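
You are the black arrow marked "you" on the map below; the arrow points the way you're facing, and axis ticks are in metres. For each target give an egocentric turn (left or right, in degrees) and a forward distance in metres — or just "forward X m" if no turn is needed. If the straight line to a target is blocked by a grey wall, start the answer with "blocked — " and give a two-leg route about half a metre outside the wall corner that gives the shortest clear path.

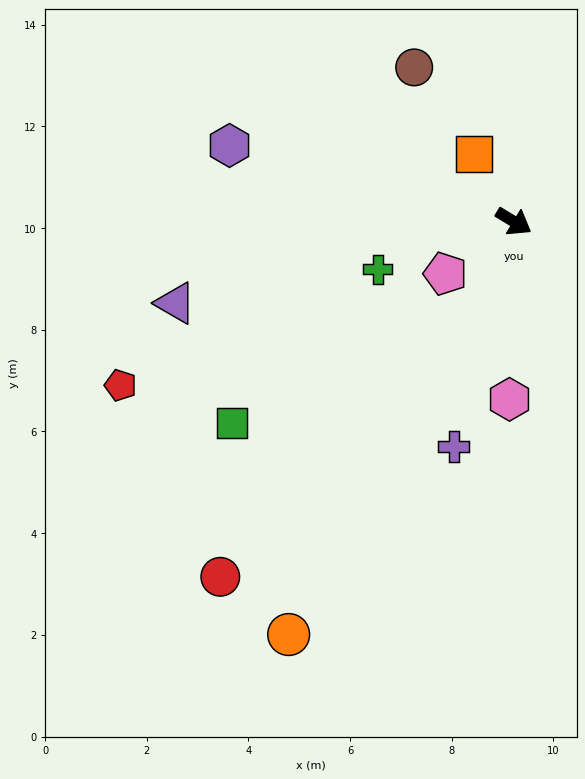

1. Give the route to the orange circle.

turn right 87°, forward 9.3 m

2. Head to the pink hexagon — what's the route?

turn right 60°, forward 3.5 m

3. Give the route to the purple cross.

turn right 74°, forward 4.6 m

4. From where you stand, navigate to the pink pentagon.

turn right 111°, forward 1.7 m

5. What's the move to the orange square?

turn left 152°, forward 1.5 m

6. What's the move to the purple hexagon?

turn right 164°, forward 5.8 m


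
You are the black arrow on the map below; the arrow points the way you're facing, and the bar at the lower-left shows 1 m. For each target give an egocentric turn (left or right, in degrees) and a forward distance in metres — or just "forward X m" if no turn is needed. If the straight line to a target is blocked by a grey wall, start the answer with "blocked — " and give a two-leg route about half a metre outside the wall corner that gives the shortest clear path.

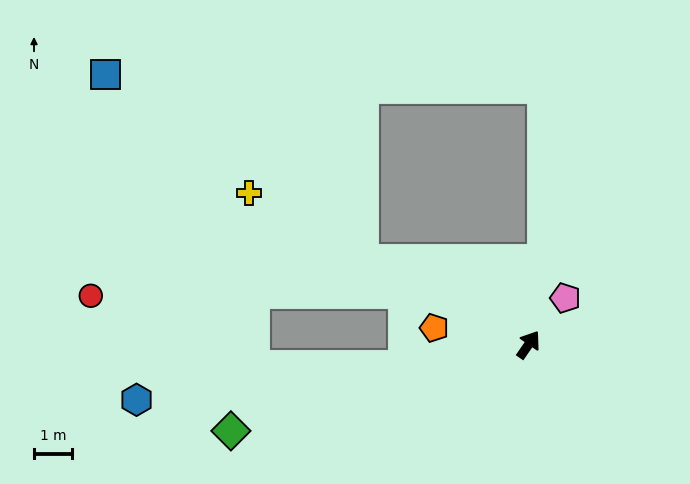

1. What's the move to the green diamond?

turn left 141°, forward 8.1 m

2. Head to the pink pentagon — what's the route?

turn right 4°, forward 1.5 m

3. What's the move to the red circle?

blocked — turn left 102°, forward 3.5 m, then turn left 23°, forward 8.2 m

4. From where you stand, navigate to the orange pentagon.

turn left 114°, forward 2.5 m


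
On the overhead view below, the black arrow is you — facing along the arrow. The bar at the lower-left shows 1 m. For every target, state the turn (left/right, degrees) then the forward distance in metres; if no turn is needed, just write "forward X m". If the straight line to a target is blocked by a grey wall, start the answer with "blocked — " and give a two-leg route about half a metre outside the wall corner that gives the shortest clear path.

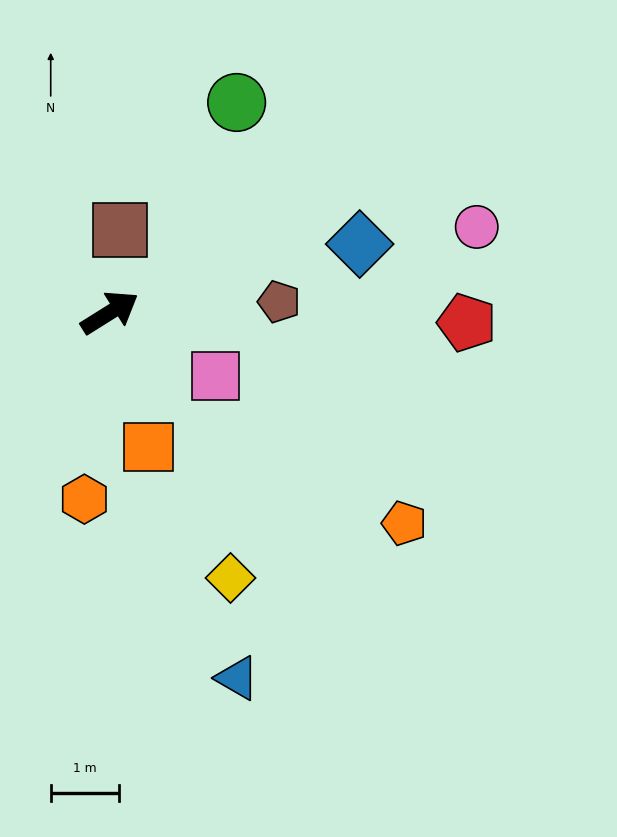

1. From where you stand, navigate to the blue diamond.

turn right 17°, forward 3.8 m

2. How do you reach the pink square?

turn right 63°, forward 1.8 m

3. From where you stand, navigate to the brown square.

turn left 51°, forward 1.2 m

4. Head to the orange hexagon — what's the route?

turn right 130°, forward 2.8 m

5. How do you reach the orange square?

turn right 106°, forward 2.1 m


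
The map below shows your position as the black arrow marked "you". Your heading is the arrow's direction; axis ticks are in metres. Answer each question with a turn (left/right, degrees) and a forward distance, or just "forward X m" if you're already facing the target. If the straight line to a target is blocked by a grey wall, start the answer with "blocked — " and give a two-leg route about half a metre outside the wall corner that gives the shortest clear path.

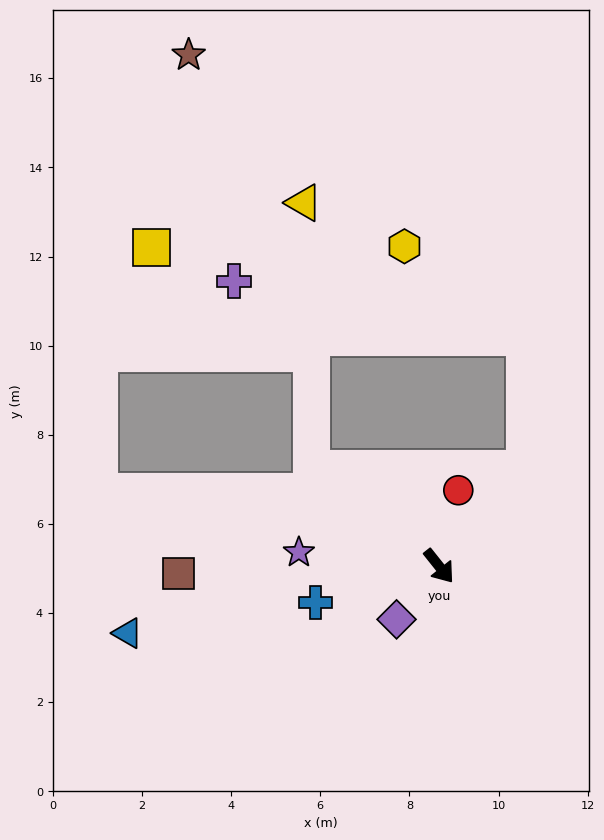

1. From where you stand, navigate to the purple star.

turn right 134°, forward 3.2 m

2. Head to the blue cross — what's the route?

turn right 112°, forward 2.9 m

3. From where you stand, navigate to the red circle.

turn left 127°, forward 1.8 m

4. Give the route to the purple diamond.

turn right 77°, forward 1.5 m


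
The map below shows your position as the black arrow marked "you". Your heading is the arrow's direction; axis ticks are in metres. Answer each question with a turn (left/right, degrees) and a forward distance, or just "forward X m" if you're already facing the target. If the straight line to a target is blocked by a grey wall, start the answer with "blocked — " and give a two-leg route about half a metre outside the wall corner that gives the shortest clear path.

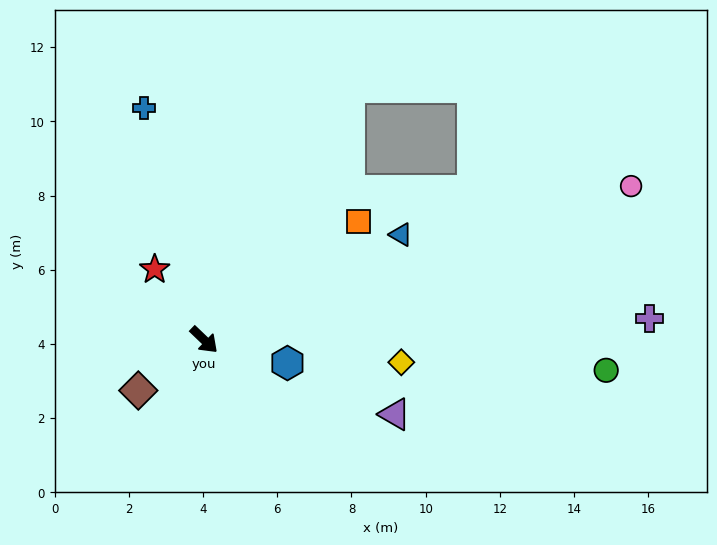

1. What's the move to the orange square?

turn left 81°, forward 5.2 m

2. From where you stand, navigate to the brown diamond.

turn right 99°, forward 2.2 m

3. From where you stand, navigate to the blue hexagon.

turn left 28°, forward 2.3 m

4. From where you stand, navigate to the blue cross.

turn left 148°, forward 6.5 m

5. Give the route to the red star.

turn left 169°, forward 2.3 m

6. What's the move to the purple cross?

turn left 47°, forward 12.0 m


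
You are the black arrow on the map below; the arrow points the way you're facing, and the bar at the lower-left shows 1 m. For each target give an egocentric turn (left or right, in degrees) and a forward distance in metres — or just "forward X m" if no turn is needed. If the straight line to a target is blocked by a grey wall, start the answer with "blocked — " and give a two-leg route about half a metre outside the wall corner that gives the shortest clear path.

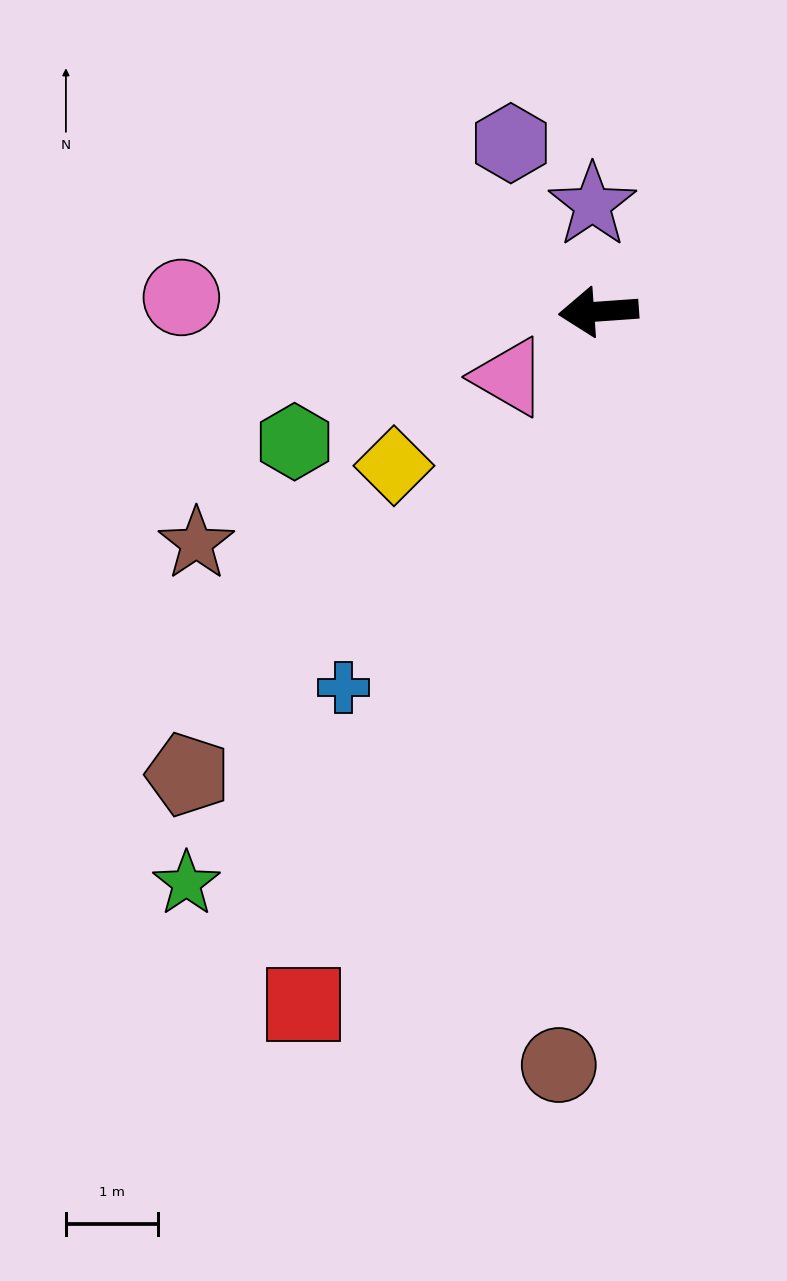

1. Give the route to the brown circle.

turn left 83°, forward 8.2 m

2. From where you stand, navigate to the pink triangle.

turn left 32°, forward 1.2 m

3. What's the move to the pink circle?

turn right 6°, forward 4.5 m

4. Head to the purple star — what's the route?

turn right 91°, forward 1.2 m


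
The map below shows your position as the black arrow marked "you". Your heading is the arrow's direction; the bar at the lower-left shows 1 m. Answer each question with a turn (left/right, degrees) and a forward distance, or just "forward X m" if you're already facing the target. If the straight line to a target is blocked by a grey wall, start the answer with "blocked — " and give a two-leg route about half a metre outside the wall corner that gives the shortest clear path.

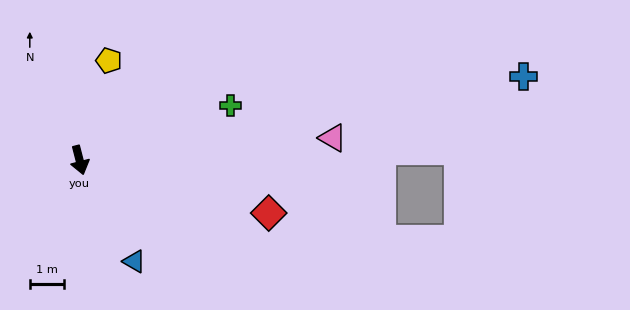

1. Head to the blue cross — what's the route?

turn left 86°, forward 13.1 m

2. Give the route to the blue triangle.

turn left 14°, forward 3.3 m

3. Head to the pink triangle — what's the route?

turn left 81°, forward 7.3 m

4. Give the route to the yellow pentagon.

turn left 149°, forward 3.0 m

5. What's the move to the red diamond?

turn left 60°, forward 5.7 m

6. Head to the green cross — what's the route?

turn left 96°, forward 4.6 m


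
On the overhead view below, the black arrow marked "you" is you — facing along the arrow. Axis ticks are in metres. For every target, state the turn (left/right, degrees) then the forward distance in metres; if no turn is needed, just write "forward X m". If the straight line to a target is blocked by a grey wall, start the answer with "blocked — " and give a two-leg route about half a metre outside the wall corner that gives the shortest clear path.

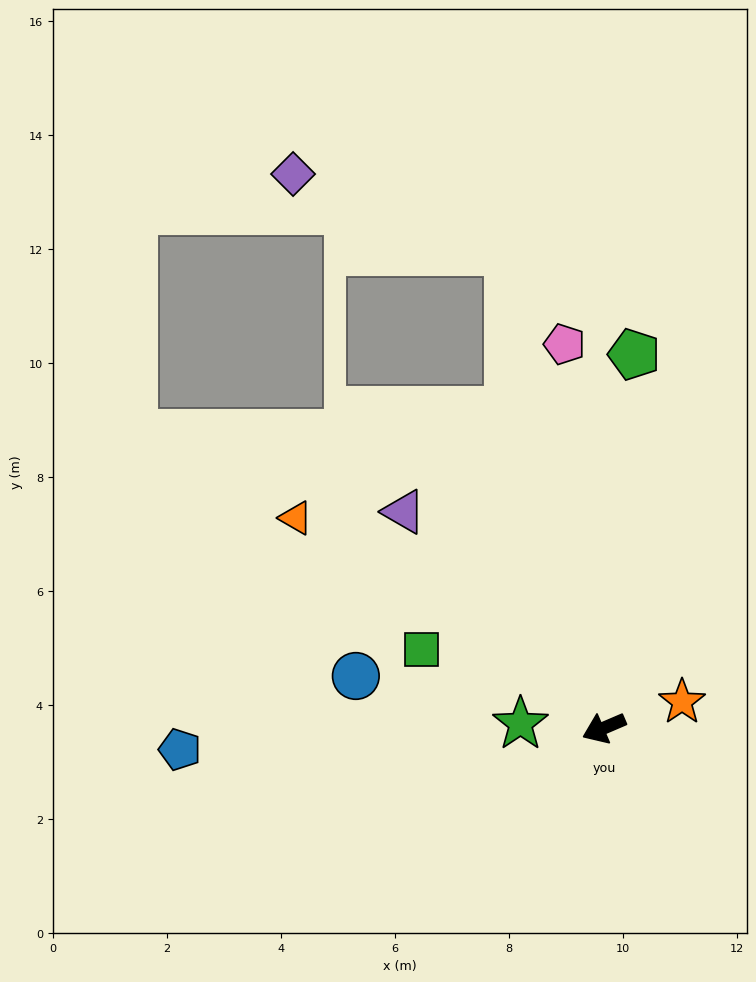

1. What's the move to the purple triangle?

turn right 70°, forward 5.2 m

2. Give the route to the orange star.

turn left 175°, forward 1.4 m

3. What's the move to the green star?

turn right 26°, forward 1.5 m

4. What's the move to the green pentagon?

turn right 118°, forward 6.6 m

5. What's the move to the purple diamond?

blocked — turn right 102°, forward 8.5 m, then turn left 59°, forward 4.0 m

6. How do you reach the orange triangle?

turn right 57°, forward 6.5 m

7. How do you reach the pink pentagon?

turn right 107°, forward 6.8 m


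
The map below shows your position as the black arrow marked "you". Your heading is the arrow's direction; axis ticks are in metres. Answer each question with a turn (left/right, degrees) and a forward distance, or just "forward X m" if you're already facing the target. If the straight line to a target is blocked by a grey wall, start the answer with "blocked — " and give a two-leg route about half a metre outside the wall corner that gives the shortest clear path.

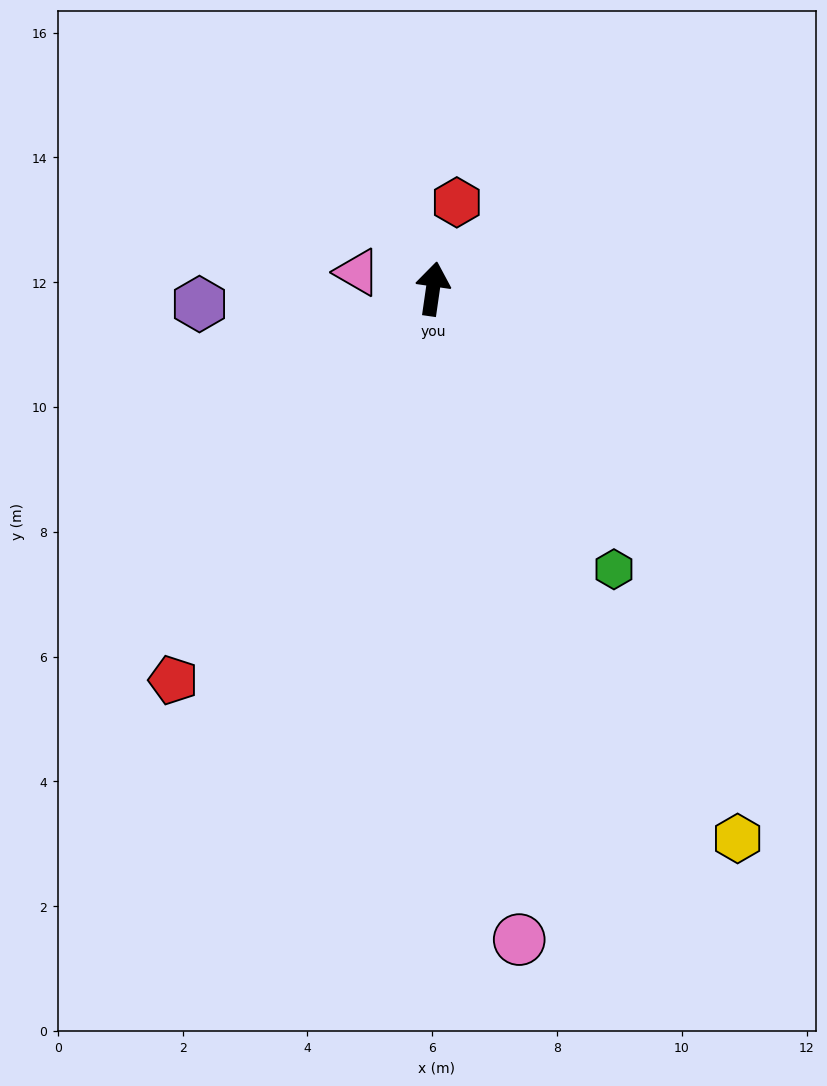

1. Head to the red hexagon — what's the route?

turn right 7°, forward 1.4 m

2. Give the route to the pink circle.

turn right 164°, forward 10.5 m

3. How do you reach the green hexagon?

turn right 139°, forward 5.4 m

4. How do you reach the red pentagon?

turn left 155°, forward 7.5 m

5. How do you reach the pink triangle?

turn left 86°, forward 1.2 m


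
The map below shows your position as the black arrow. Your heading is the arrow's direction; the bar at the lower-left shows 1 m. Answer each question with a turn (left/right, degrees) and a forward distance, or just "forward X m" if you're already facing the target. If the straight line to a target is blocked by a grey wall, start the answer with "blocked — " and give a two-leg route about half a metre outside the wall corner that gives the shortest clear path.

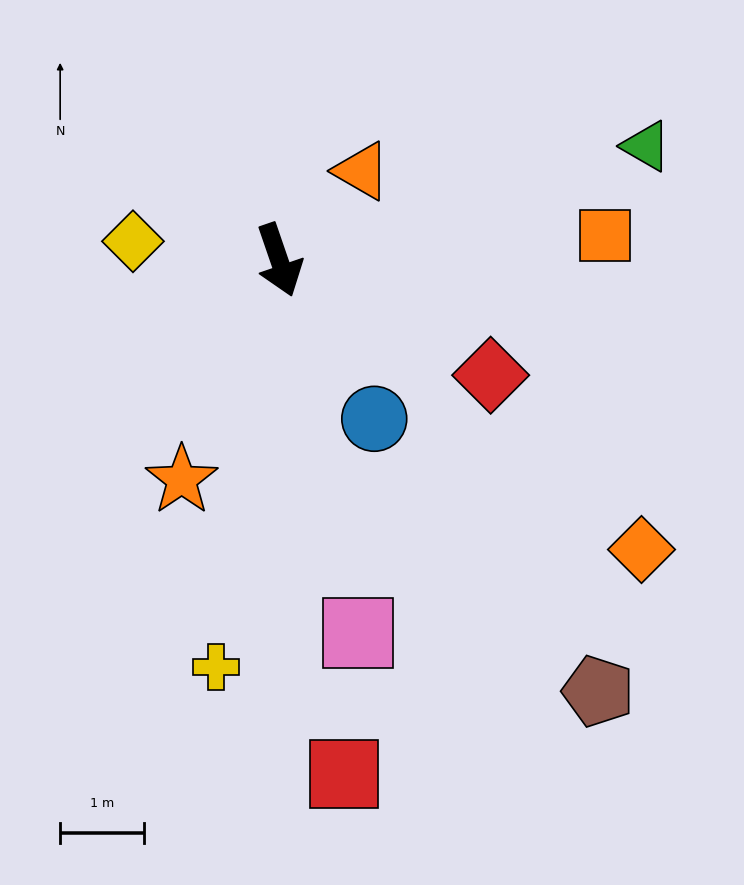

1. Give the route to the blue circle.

turn left 12°, forward 2.2 m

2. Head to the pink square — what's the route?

turn right 7°, forward 4.6 m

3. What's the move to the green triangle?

turn left 88°, forward 4.6 m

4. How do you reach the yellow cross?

turn right 28°, forward 4.9 m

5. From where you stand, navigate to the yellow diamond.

turn right 116°, forward 1.8 m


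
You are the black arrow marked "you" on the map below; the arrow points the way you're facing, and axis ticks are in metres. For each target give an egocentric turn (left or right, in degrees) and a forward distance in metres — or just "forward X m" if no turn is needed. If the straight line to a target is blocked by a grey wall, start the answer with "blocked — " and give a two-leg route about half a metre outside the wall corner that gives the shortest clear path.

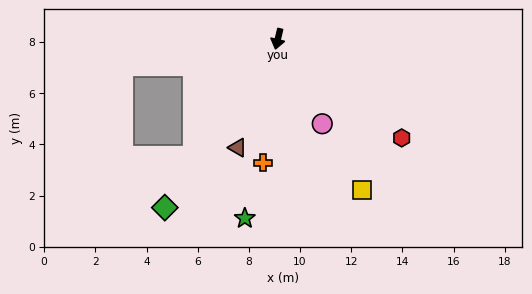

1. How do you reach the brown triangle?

turn right 7°, forward 4.5 m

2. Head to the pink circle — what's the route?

turn left 41°, forward 3.7 m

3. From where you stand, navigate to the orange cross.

turn left 7°, forward 4.9 m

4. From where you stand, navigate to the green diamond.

turn right 20°, forward 7.9 m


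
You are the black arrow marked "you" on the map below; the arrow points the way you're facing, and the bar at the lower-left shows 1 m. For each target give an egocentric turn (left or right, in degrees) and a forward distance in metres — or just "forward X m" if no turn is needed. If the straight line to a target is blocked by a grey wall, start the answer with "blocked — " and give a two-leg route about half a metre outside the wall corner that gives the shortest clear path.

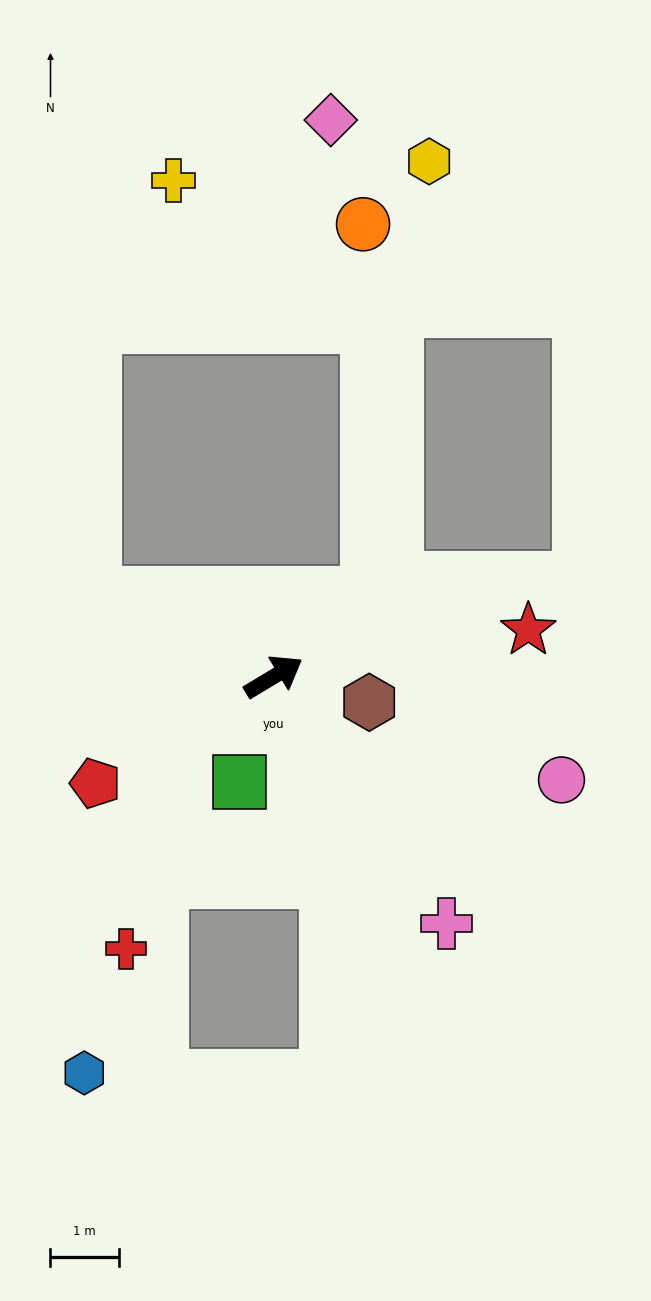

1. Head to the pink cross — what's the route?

turn right 86°, forward 4.4 m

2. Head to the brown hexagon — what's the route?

turn right 46°, forward 1.4 m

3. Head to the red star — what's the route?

turn right 21°, forward 3.8 m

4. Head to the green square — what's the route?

turn right 139°, forward 1.6 m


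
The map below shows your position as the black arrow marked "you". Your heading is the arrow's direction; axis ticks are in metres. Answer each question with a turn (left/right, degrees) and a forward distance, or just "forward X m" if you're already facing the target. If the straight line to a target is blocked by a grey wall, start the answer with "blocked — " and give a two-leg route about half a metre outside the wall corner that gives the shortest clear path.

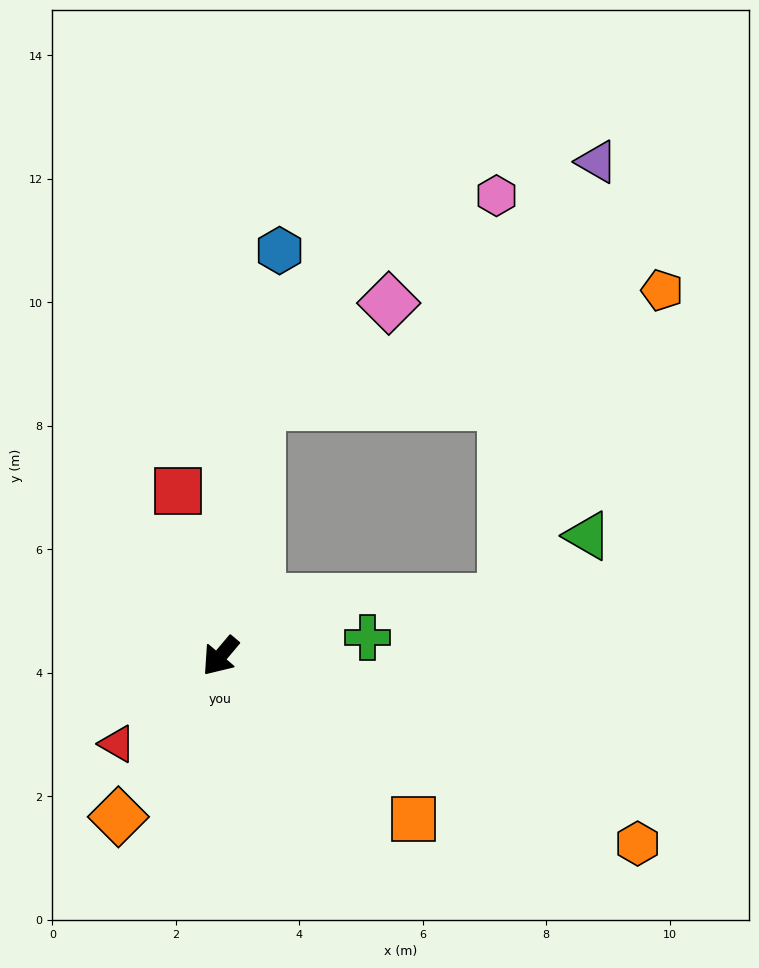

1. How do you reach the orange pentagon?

blocked — turn right 149°, forward 4.1 m, then turn right 65°, forward 6.8 m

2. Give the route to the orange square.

turn left 90°, forward 4.1 m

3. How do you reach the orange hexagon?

turn left 106°, forward 7.4 m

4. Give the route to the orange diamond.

turn left 8°, forward 3.1 m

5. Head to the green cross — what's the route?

turn left 137°, forward 2.4 m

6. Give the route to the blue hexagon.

turn right 148°, forward 6.6 m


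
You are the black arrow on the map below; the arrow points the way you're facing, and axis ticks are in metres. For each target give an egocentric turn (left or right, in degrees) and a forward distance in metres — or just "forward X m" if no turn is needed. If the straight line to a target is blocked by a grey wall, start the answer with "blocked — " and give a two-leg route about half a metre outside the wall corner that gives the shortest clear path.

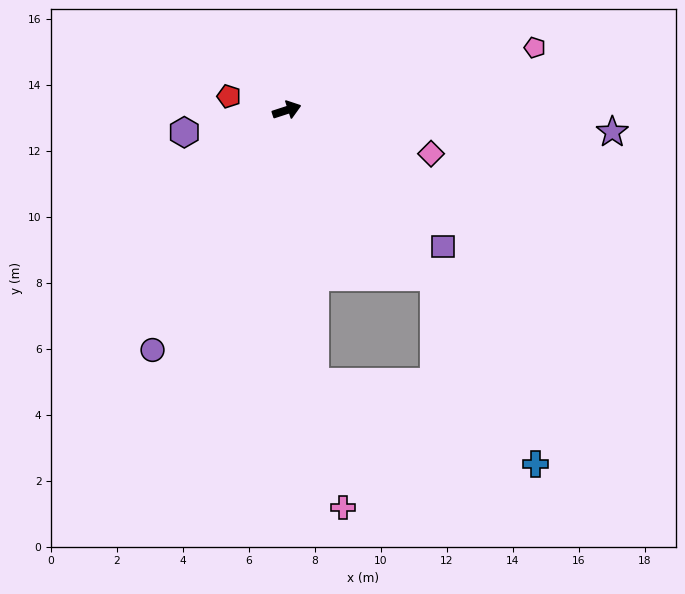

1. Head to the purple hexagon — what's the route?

turn left 174°, forward 3.2 m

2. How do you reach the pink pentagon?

turn right 4°, forward 7.7 m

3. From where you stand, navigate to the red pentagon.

turn left 149°, forward 1.8 m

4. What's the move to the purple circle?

turn right 137°, forward 8.3 m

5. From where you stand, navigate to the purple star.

turn right 22°, forward 9.9 m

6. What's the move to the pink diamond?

turn right 35°, forward 4.6 m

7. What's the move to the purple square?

turn right 59°, forward 6.3 m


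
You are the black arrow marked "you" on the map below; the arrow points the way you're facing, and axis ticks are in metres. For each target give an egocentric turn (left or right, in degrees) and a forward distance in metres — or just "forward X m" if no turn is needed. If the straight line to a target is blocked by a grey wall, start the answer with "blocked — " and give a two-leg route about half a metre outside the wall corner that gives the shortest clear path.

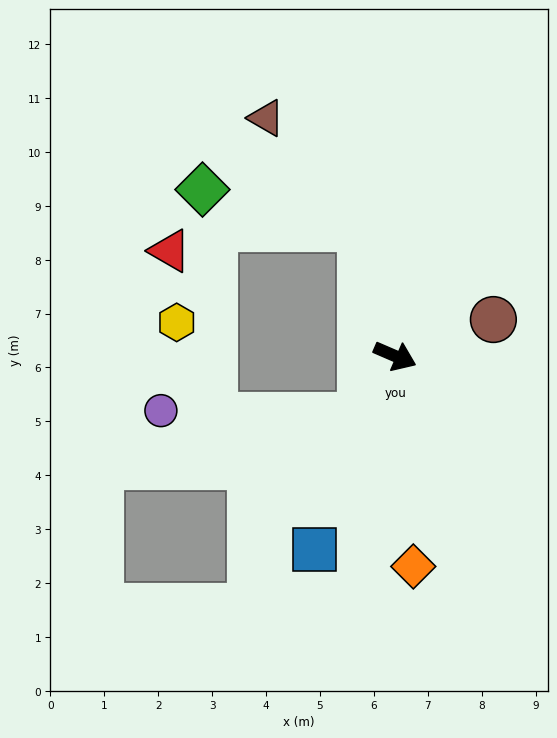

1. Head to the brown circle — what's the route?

turn left 44°, forward 1.9 m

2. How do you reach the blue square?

turn right 89°, forward 3.9 m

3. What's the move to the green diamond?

blocked — turn left 129°, forward 2.4 m, then turn left 60°, forward 3.0 m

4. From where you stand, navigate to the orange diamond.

turn right 62°, forward 3.9 m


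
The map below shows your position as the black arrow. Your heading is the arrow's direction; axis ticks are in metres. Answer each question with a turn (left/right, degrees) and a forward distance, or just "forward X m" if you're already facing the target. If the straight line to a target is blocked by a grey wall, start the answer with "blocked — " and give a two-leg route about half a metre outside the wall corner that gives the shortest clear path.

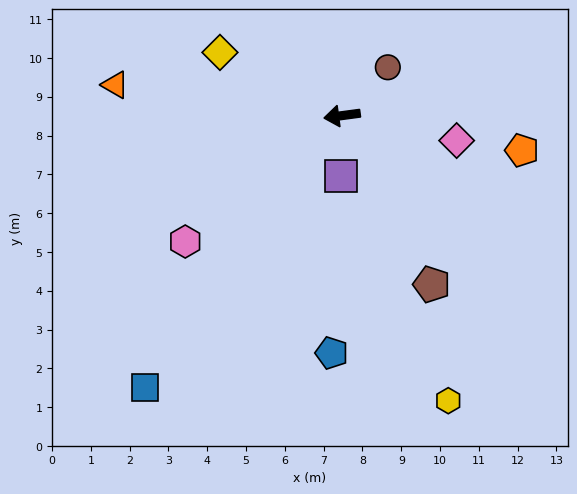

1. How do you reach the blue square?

turn left 46°, forward 8.7 m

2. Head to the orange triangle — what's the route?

turn right 15°, forward 5.9 m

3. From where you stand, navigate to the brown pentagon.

turn left 110°, forward 4.9 m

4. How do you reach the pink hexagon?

turn left 31°, forward 5.2 m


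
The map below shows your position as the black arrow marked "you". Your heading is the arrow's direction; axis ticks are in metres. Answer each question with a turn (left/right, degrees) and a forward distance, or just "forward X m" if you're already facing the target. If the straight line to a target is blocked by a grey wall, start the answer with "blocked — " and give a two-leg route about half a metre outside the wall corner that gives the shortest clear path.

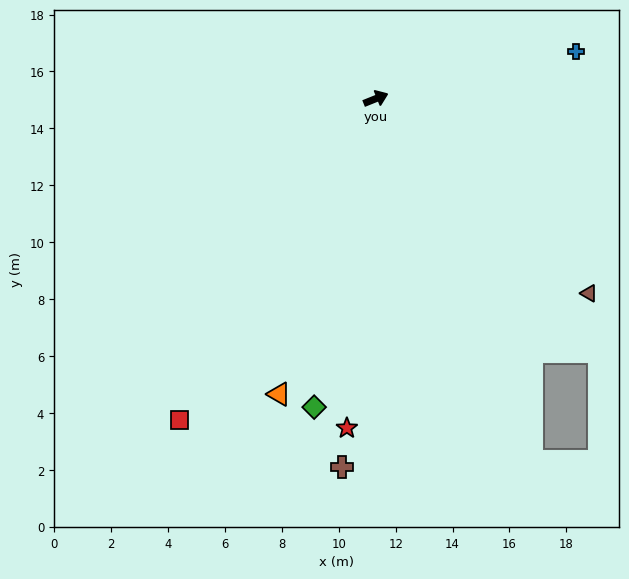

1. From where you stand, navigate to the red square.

turn right 143°, forward 13.2 m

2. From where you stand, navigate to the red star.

turn right 117°, forward 11.6 m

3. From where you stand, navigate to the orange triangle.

turn right 130°, forward 10.9 m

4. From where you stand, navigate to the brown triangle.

turn right 64°, forward 10.1 m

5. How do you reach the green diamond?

turn right 123°, forward 11.1 m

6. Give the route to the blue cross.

turn right 9°, forward 7.2 m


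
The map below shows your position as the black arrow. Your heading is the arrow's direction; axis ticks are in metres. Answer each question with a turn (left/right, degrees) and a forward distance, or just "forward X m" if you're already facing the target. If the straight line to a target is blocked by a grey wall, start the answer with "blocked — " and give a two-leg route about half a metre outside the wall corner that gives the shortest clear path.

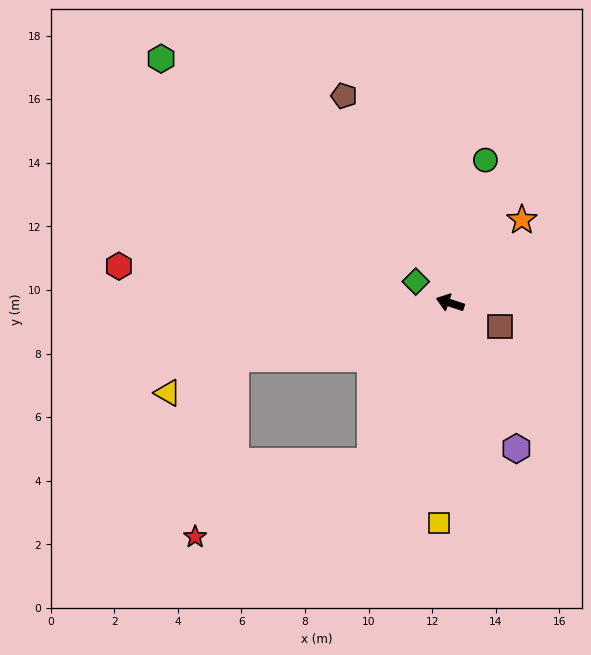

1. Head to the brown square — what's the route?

turn left 173°, forward 1.7 m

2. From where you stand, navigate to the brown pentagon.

turn right 45°, forward 7.3 m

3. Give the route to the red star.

blocked — turn left 82°, forward 5.6 m, then turn right 41°, forward 6.0 m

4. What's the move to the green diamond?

turn right 14°, forward 1.3 m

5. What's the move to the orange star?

turn right 113°, forward 3.5 m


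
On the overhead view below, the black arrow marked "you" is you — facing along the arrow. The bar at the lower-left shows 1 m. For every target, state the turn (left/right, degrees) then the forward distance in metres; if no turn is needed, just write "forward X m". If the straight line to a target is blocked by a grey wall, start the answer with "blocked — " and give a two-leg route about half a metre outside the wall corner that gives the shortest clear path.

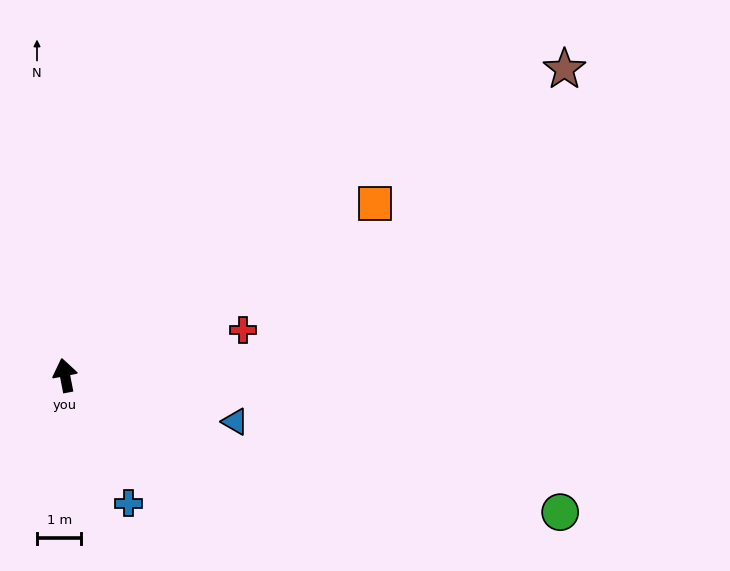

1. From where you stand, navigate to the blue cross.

turn right 164°, forward 3.2 m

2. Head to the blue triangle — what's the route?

turn right 116°, forward 4.0 m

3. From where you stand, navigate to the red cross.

turn right 87°, forward 4.1 m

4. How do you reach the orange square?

turn right 72°, forward 8.0 m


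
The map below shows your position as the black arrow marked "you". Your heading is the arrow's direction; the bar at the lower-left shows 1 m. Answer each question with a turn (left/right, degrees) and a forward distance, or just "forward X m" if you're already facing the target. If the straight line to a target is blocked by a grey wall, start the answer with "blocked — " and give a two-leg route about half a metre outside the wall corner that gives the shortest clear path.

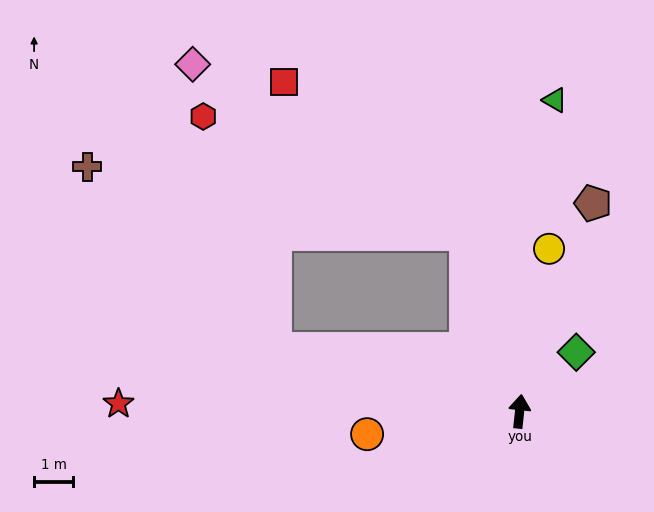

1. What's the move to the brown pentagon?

turn right 13°, forward 5.7 m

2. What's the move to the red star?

turn left 95°, forward 10.3 m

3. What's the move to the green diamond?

turn right 38°, forward 2.1 m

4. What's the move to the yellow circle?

turn right 4°, forward 4.3 m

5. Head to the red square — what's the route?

blocked — turn left 23°, forward 4.8 m, then turn left 33°, forward 6.1 m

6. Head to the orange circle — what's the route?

turn left 105°, forward 4.0 m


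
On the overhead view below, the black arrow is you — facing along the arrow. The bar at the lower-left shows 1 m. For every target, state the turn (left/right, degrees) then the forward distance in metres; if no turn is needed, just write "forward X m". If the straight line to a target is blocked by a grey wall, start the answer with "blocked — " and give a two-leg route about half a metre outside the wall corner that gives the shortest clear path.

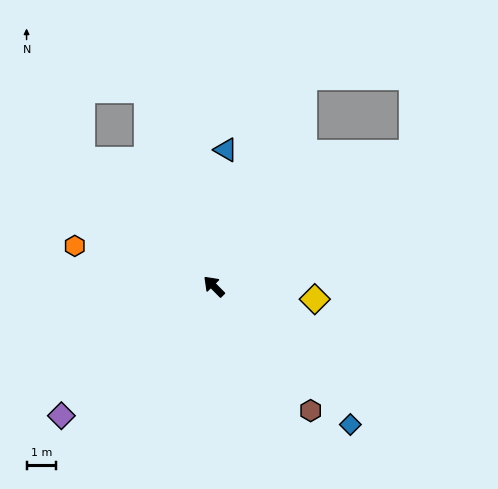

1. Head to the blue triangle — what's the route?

turn right 50°, forward 4.6 m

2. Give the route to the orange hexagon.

turn left 29°, forward 4.9 m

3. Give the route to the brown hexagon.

turn left 173°, forward 5.3 m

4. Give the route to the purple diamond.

turn left 86°, forward 6.8 m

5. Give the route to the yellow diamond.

turn right 142°, forward 3.5 m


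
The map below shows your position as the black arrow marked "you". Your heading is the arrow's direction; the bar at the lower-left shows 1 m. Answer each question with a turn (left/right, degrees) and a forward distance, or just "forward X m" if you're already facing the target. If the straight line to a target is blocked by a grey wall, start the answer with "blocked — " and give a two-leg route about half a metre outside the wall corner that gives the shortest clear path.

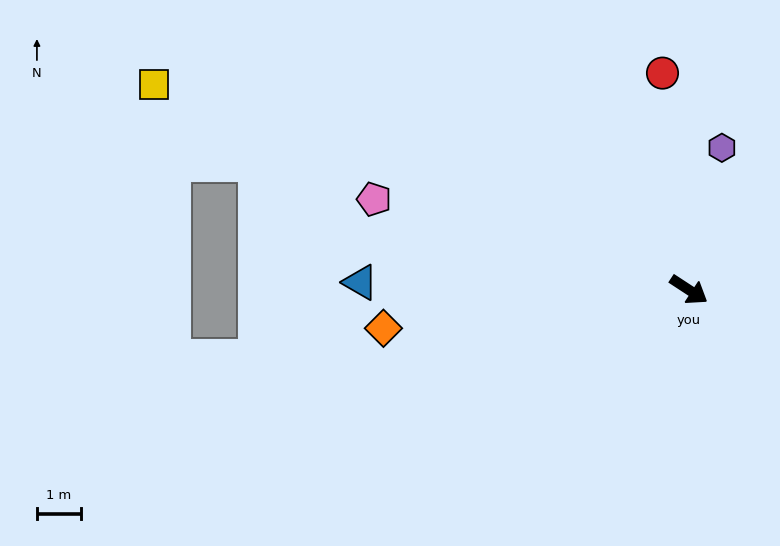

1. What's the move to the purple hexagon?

turn left 110°, forward 3.3 m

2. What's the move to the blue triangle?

turn right 148°, forward 7.4 m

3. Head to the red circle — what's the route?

turn left 130°, forward 4.9 m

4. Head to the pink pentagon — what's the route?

turn right 163°, forward 7.4 m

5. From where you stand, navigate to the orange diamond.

turn right 140°, forward 7.0 m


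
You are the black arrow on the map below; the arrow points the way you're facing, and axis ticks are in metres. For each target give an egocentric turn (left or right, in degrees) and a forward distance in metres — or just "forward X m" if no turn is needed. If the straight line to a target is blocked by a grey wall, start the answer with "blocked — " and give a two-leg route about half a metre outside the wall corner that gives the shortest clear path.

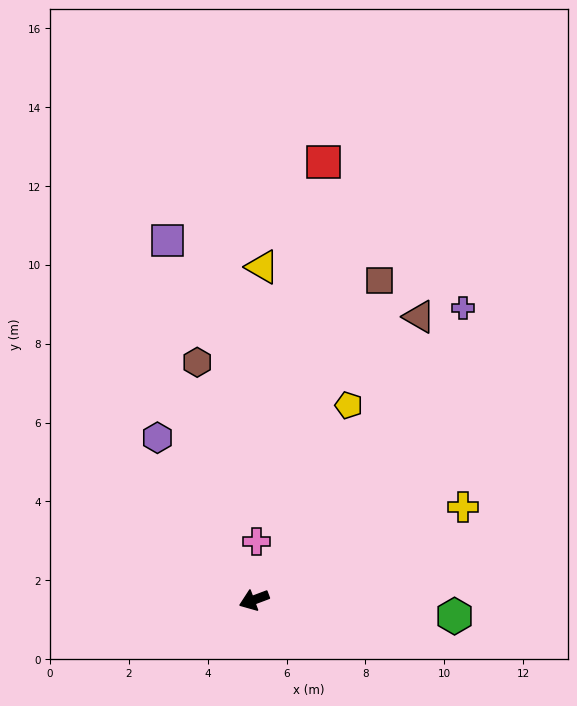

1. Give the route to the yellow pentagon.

turn right 137°, forward 5.5 m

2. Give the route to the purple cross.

turn right 146°, forward 9.1 m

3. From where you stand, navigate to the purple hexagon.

turn right 80°, forward 4.8 m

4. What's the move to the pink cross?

turn right 113°, forward 1.5 m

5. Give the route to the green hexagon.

turn left 155°, forward 5.1 m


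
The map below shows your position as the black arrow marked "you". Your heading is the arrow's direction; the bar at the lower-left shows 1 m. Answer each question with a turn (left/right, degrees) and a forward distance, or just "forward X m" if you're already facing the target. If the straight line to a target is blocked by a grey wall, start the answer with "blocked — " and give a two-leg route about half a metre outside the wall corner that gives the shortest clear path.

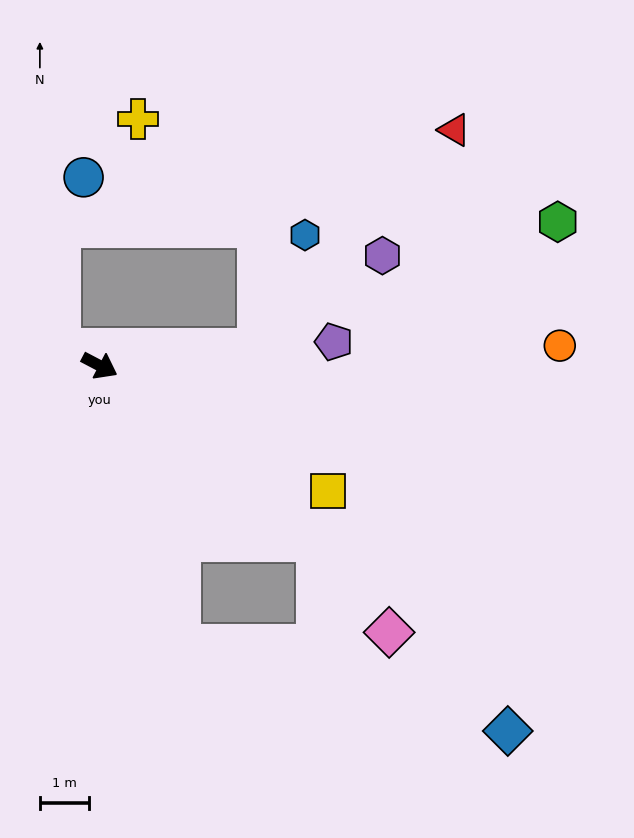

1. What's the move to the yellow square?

forward 5.3 m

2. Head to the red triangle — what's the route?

blocked — turn left 33°, forward 3.2 m, then turn left 43°, forward 6.0 m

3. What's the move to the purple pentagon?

turn left 33°, forward 4.8 m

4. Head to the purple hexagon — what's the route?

blocked — turn left 33°, forward 3.2 m, then turn left 32°, forward 3.2 m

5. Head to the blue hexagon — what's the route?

blocked — turn left 33°, forward 3.2 m, then turn left 62°, forward 2.5 m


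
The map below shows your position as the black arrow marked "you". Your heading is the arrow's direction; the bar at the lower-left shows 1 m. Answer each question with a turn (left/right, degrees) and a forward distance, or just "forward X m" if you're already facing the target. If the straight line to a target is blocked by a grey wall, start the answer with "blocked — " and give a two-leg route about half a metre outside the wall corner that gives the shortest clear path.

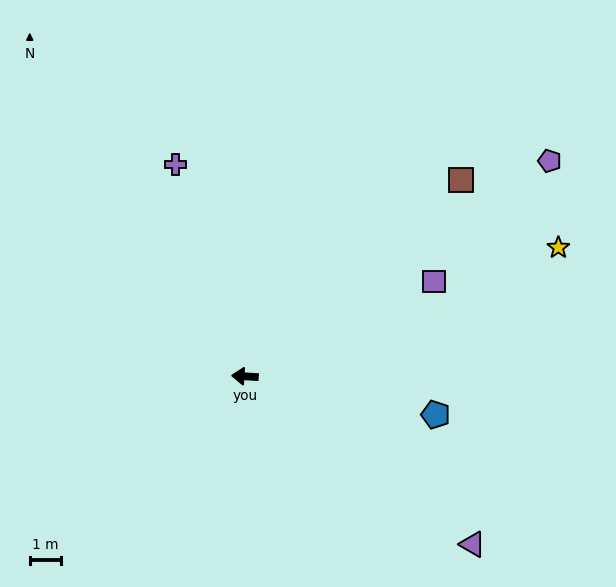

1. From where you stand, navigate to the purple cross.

turn right 68°, forward 7.1 m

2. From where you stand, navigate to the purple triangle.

turn left 147°, forward 9.1 m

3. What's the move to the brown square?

turn right 134°, forward 9.4 m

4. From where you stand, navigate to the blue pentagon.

turn left 172°, forward 6.2 m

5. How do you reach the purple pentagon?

turn right 141°, forward 12.0 m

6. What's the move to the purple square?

turn right 150°, forward 6.8 m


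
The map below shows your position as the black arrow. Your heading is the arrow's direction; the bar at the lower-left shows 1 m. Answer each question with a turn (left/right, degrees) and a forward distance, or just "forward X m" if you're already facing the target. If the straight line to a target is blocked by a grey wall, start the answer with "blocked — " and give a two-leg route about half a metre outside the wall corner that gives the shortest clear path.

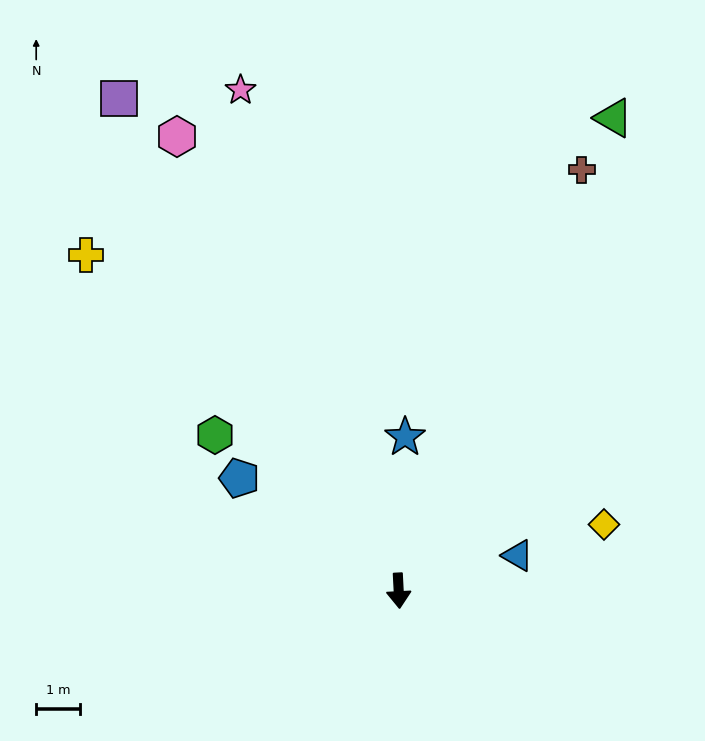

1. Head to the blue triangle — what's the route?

turn left 104°, forward 2.9 m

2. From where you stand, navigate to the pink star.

turn right 165°, forward 12.1 m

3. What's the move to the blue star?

turn left 175°, forward 3.5 m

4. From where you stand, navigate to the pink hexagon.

turn right 157°, forward 11.7 m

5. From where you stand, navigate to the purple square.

turn right 153°, forward 13.0 m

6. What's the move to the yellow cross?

turn right 140°, forward 10.6 m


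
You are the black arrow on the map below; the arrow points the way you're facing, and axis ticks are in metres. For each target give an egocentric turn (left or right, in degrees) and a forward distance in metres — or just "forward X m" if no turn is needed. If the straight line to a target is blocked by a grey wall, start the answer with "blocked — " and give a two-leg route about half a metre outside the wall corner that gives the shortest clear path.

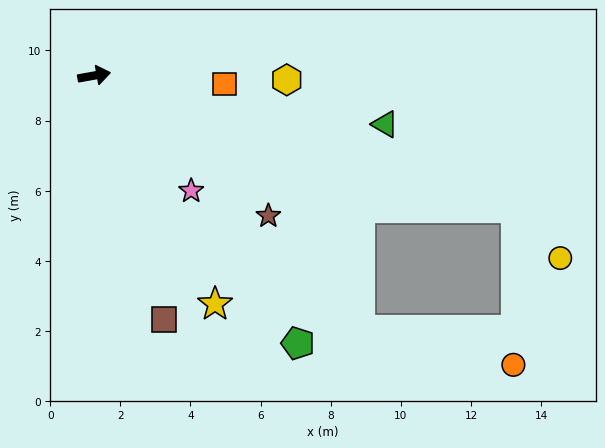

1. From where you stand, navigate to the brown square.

turn right 84°, forward 7.2 m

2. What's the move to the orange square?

turn right 14°, forward 3.7 m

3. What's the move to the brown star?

turn right 49°, forward 6.4 m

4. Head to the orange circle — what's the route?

blocked — turn right 28°, forward 12.6 m, then turn right 73°, forward 4.5 m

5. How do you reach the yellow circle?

blocked — turn right 28°, forward 12.6 m, then turn right 30°, forward 1.9 m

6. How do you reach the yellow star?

turn right 72°, forward 7.4 m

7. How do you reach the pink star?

turn right 60°, forward 4.3 m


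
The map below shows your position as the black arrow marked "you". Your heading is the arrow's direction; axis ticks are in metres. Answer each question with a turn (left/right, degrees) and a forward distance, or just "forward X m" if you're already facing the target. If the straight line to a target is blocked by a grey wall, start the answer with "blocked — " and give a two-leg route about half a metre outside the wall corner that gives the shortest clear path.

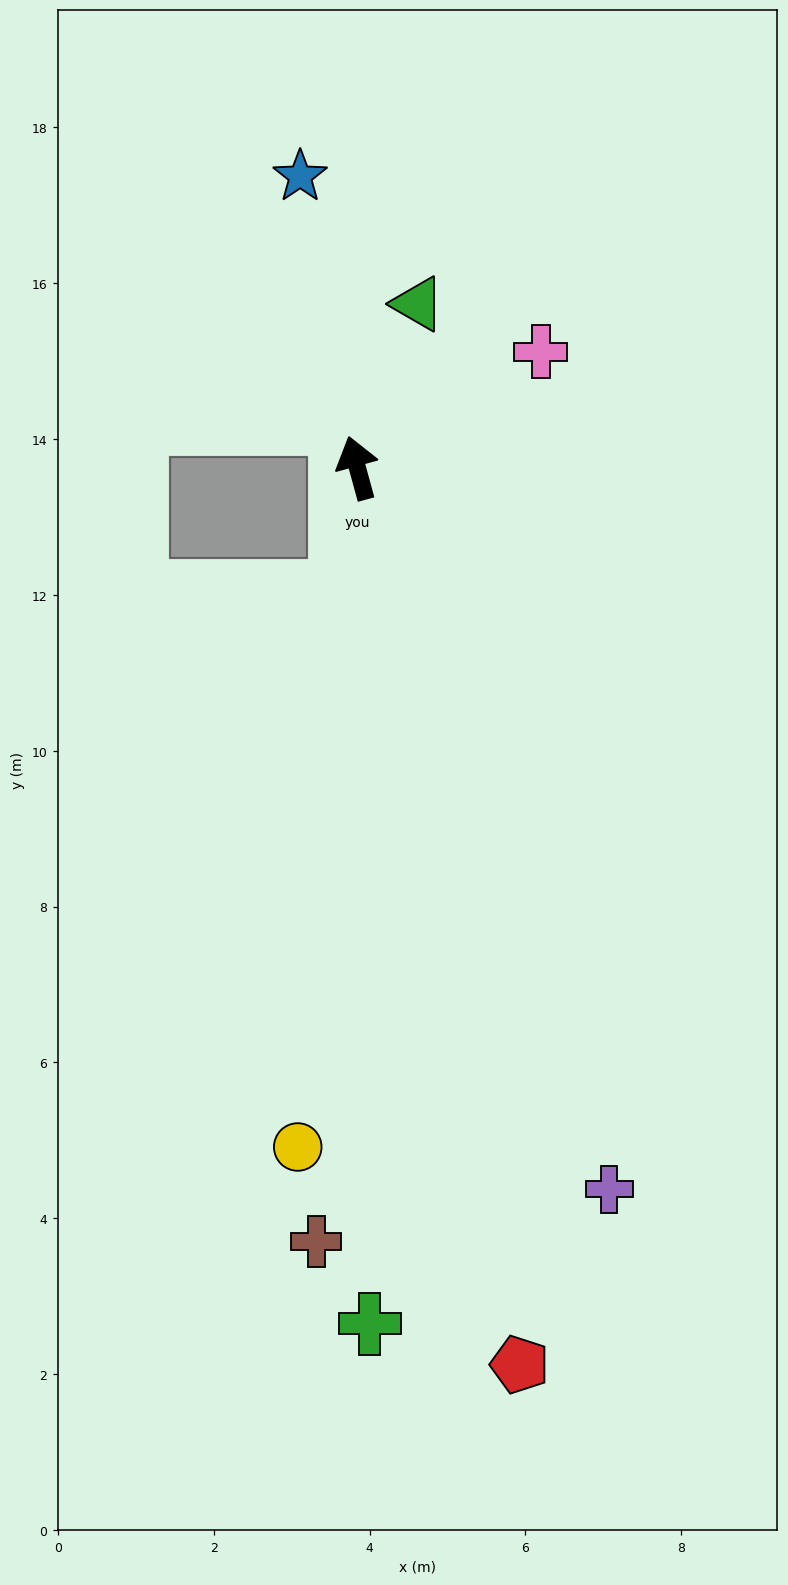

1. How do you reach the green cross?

turn left 165°, forward 11.0 m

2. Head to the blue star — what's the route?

turn right 4°, forward 3.8 m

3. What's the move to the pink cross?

turn right 73°, forward 2.8 m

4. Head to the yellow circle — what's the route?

turn left 160°, forward 8.7 m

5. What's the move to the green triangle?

turn right 36°, forward 2.2 m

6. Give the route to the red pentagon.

turn left 175°, forward 11.7 m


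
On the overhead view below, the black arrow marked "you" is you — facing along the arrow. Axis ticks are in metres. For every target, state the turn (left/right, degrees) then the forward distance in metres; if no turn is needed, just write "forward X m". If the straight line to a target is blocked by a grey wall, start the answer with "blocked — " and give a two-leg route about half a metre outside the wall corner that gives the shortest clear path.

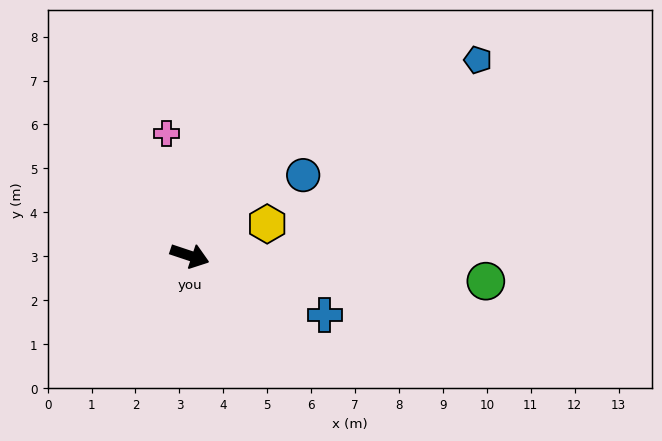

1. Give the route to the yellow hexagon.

turn left 41°, forward 1.9 m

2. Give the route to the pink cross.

turn left 119°, forward 2.8 m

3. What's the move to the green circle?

turn left 14°, forward 6.8 m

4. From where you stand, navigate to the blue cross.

turn right 5°, forward 3.4 m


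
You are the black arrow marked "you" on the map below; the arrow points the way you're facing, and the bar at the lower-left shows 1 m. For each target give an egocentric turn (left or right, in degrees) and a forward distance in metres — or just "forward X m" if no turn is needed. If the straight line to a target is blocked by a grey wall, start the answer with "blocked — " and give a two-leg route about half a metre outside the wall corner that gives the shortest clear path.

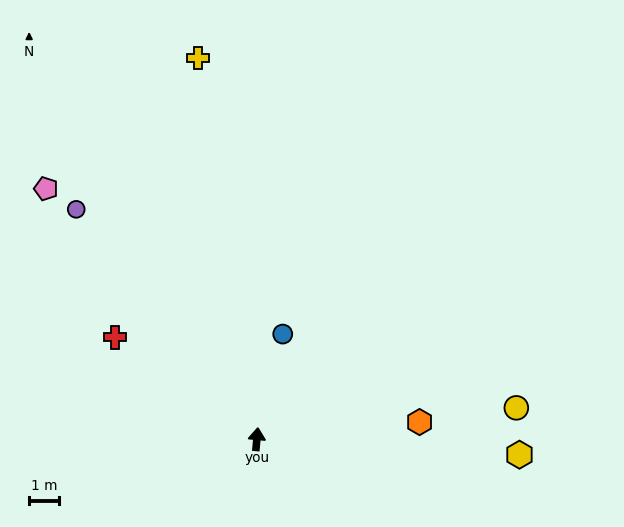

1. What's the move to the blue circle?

turn right 9°, forward 3.6 m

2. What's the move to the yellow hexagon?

turn right 88°, forward 8.7 m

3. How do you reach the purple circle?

turn left 43°, forward 9.6 m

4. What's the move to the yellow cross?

turn left 14°, forward 12.7 m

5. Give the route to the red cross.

turn left 59°, forward 5.8 m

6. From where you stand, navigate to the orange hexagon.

turn right 79°, forward 5.4 m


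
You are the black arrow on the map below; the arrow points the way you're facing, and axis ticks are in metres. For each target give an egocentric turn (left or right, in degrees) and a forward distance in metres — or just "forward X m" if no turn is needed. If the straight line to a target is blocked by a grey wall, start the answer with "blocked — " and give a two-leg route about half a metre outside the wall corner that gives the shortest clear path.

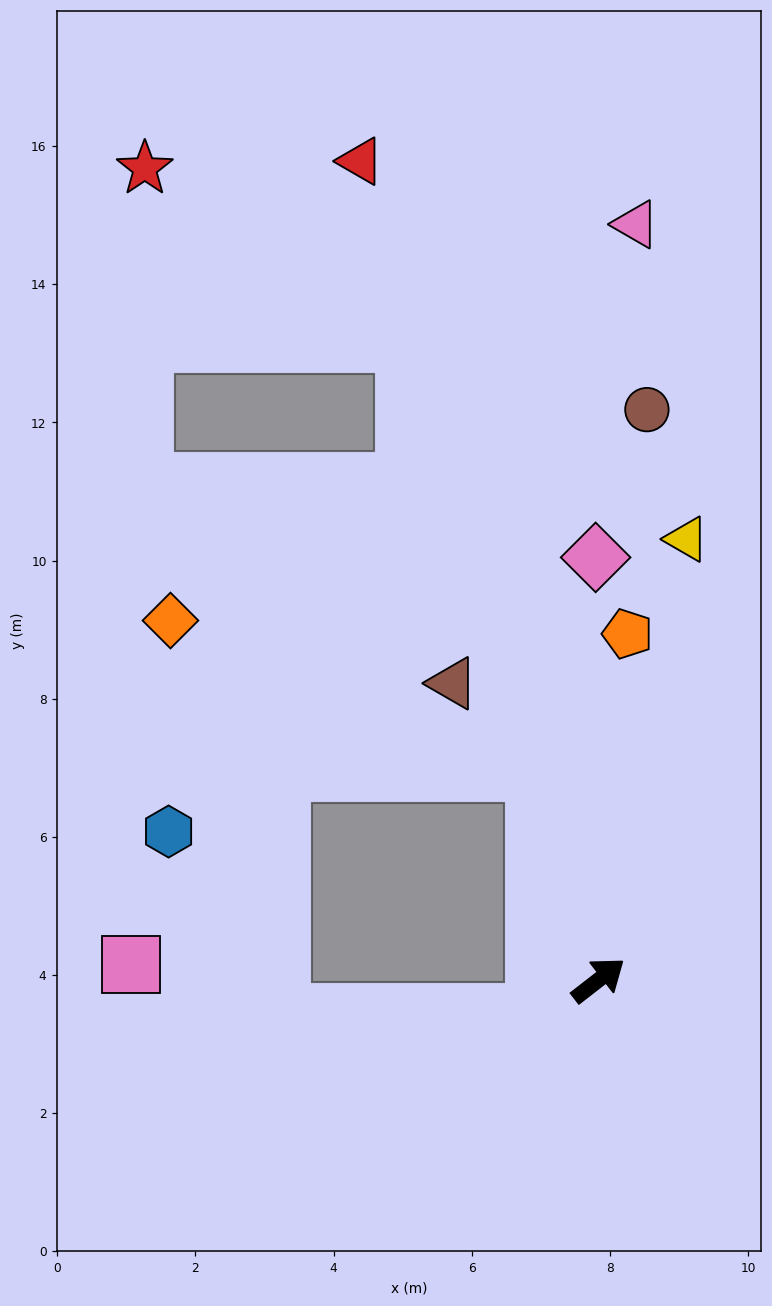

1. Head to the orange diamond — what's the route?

blocked — turn left 69°, forward 3.1 m, then turn left 51°, forward 5.7 m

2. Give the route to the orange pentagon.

turn left 47°, forward 5.0 m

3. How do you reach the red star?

blocked — turn left 69°, forward 9.6 m, then turn left 39°, forward 4.5 m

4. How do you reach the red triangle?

turn left 68°, forward 12.3 m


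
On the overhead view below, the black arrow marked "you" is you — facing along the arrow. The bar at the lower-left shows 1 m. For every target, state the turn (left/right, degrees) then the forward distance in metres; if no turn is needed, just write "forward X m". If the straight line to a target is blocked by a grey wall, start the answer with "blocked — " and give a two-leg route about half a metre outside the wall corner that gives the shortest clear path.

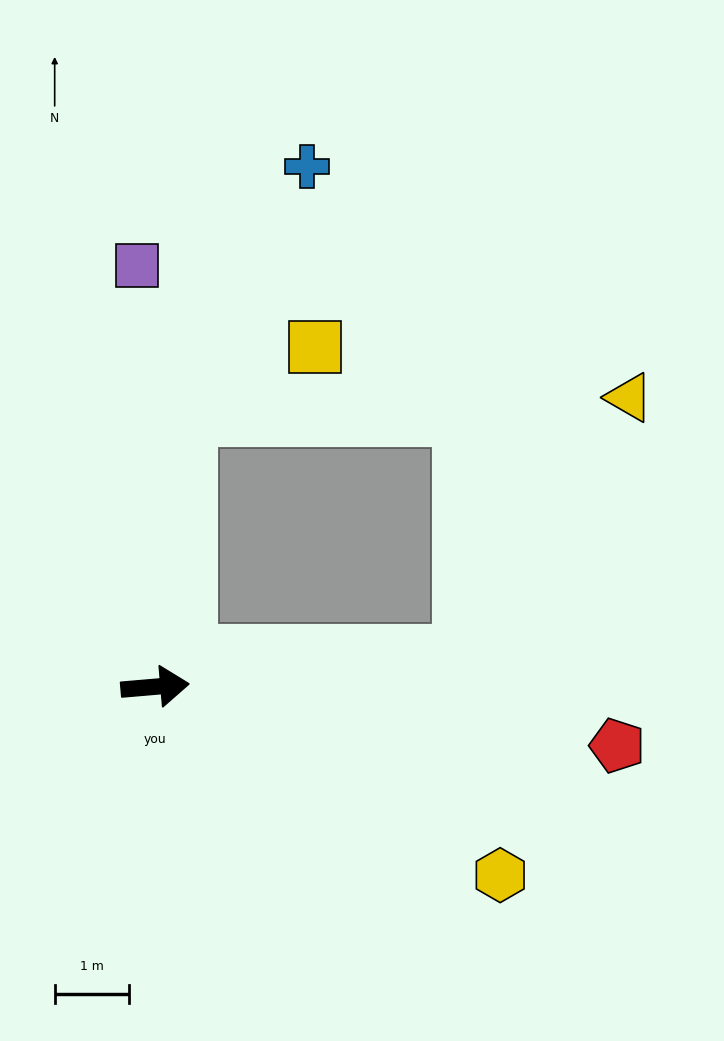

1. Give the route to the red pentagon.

turn right 12°, forward 6.2 m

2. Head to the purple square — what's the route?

turn left 88°, forward 5.6 m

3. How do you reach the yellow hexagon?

turn right 33°, forward 5.3 m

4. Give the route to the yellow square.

blocked — turn left 79°, forward 3.7 m, then turn right 57°, forward 2.0 m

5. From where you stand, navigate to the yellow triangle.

blocked — forward 4.2 m, then turn left 53°, forward 4.1 m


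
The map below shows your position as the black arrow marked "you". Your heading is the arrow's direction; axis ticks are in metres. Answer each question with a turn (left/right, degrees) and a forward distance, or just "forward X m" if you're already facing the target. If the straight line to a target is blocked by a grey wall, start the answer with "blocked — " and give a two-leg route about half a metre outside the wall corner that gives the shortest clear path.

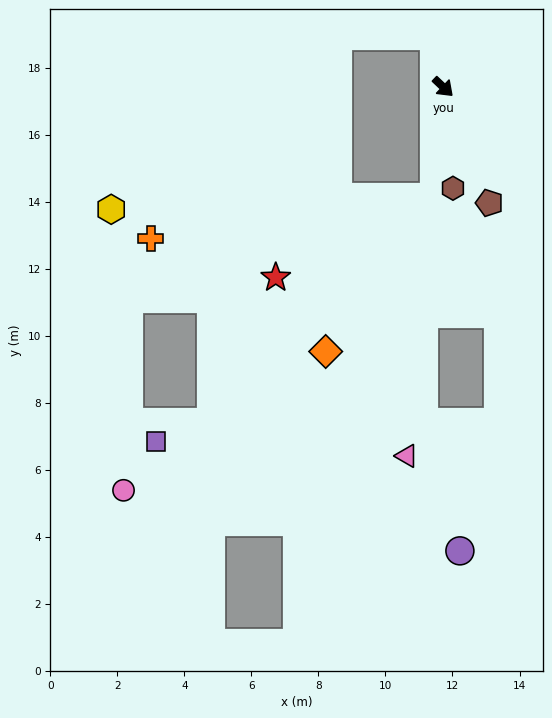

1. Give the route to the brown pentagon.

turn right 25°, forward 3.7 m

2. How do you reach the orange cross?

blocked — turn right 51°, forward 3.3 m, then turn right 77°, forward 8.5 m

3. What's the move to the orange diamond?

blocked — turn right 51°, forward 3.3 m, then turn right 31°, forward 5.6 m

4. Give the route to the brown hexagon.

turn right 41°, forward 3.0 m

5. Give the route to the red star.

blocked — turn right 51°, forward 3.3 m, then turn right 59°, forward 5.3 m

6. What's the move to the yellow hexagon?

blocked — turn right 51°, forward 3.3 m, then turn right 83°, forward 9.6 m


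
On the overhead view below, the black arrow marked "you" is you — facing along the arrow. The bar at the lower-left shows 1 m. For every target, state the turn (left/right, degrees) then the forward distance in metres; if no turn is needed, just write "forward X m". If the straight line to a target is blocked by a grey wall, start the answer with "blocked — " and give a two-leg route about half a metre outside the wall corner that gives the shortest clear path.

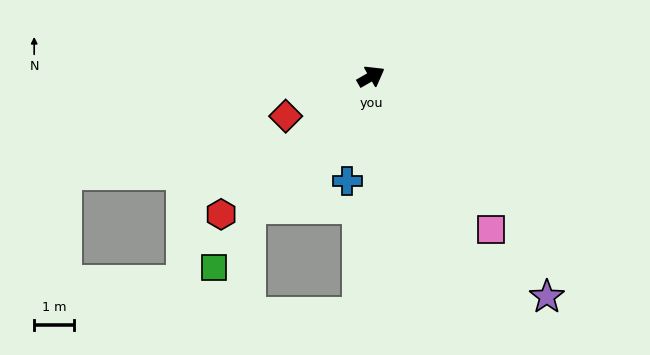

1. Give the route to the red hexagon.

turn right 167°, forward 5.1 m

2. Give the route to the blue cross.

turn right 133°, forward 2.7 m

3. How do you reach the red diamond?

turn left 175°, forward 2.4 m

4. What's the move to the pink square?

turn right 82°, forward 4.9 m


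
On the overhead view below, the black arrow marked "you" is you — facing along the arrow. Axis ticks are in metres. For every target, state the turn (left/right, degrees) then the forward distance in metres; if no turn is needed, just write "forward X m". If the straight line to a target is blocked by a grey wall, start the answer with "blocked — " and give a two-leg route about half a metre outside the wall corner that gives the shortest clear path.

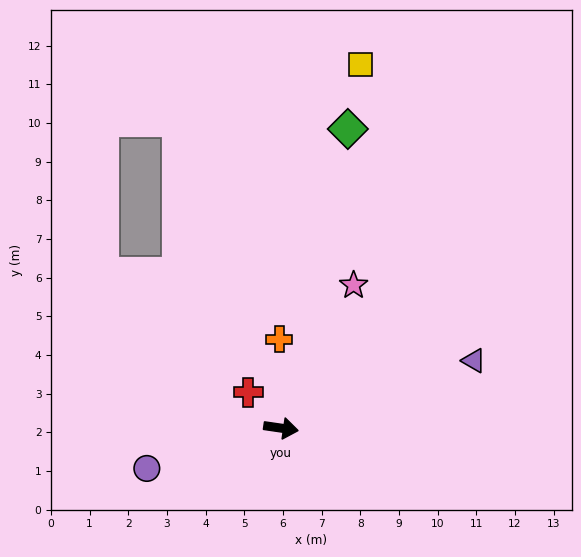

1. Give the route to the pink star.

turn left 71°, forward 4.1 m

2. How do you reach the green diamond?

turn left 86°, forward 7.9 m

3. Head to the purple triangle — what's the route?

turn left 28°, forward 5.3 m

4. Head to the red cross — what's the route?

turn left 141°, forward 1.3 m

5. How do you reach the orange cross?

turn left 99°, forward 2.3 m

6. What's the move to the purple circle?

turn right 155°, forward 3.6 m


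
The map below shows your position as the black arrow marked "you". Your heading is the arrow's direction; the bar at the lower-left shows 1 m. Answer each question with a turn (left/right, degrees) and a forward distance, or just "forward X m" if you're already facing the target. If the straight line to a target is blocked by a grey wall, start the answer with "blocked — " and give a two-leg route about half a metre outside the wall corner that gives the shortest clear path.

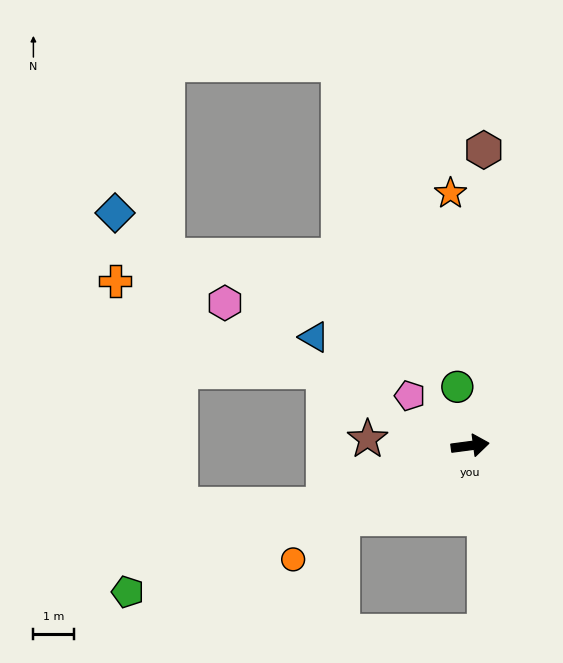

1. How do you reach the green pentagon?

turn right 164°, forward 9.1 m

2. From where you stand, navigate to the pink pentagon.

turn left 133°, forward 1.9 m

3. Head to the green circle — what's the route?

turn left 95°, forward 1.5 m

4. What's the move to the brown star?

turn left 169°, forward 2.5 m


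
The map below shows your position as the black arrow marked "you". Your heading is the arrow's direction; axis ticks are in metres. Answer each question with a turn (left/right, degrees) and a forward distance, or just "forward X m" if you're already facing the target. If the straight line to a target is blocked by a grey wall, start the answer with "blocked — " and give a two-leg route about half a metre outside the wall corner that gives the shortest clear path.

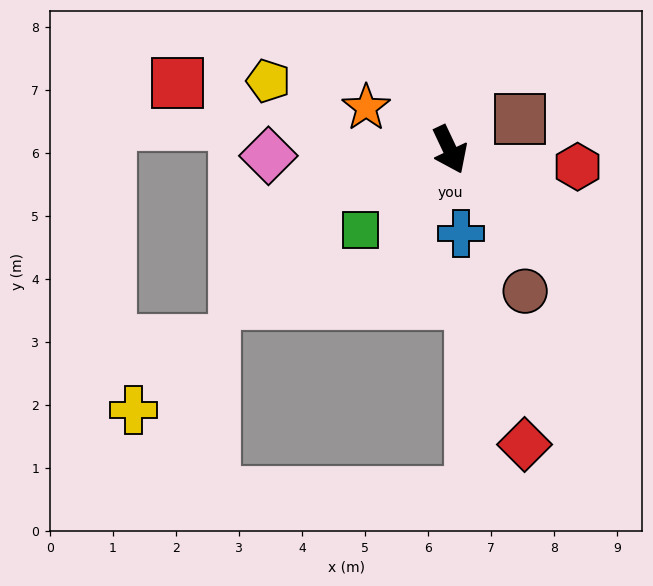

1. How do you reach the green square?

turn right 73°, forward 1.9 m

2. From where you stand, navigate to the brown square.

turn left 88°, forward 1.2 m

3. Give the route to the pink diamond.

turn right 113°, forward 2.9 m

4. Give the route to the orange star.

turn right 142°, forward 1.5 m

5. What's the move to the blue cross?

turn right 18°, forward 1.3 m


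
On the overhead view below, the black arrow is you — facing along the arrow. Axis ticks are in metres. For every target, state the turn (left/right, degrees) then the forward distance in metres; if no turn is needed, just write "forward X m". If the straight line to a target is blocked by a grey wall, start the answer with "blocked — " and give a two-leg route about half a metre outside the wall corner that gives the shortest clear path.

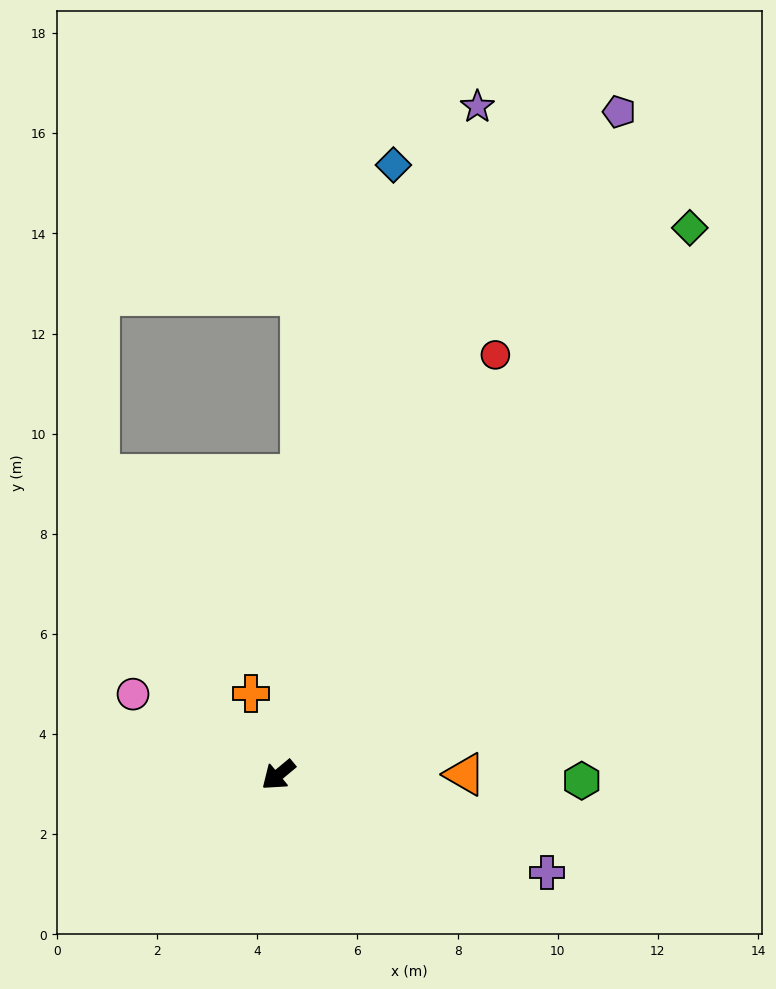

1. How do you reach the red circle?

turn right 157°, forward 9.4 m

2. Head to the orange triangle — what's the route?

turn left 140°, forward 3.7 m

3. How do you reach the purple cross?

turn left 120°, forward 5.7 m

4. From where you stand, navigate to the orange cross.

turn right 111°, forward 1.7 m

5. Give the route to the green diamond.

turn right 167°, forward 13.7 m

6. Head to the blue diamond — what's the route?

turn right 140°, forward 12.4 m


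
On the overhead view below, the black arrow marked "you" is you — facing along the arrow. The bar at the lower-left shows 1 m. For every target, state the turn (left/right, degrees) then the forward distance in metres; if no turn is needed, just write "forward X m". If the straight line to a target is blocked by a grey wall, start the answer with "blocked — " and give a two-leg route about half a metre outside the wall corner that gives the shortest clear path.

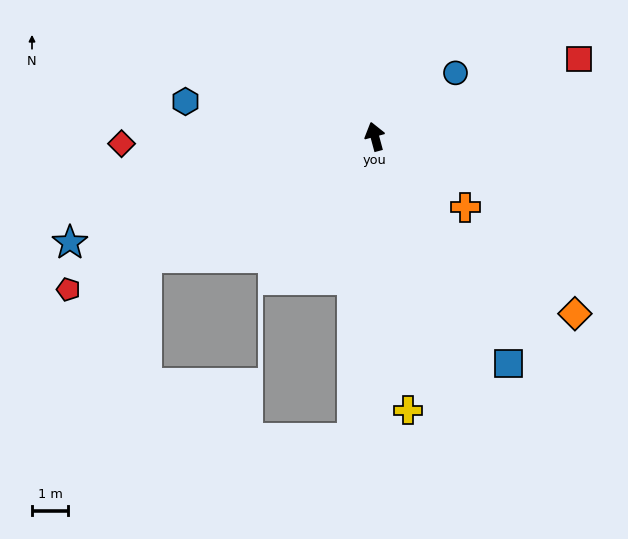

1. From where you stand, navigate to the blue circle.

turn right 67°, forward 2.8 m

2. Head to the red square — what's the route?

turn right 84°, forward 6.0 m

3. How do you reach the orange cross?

turn right 143°, forward 3.2 m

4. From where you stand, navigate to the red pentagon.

turn left 101°, forward 9.5 m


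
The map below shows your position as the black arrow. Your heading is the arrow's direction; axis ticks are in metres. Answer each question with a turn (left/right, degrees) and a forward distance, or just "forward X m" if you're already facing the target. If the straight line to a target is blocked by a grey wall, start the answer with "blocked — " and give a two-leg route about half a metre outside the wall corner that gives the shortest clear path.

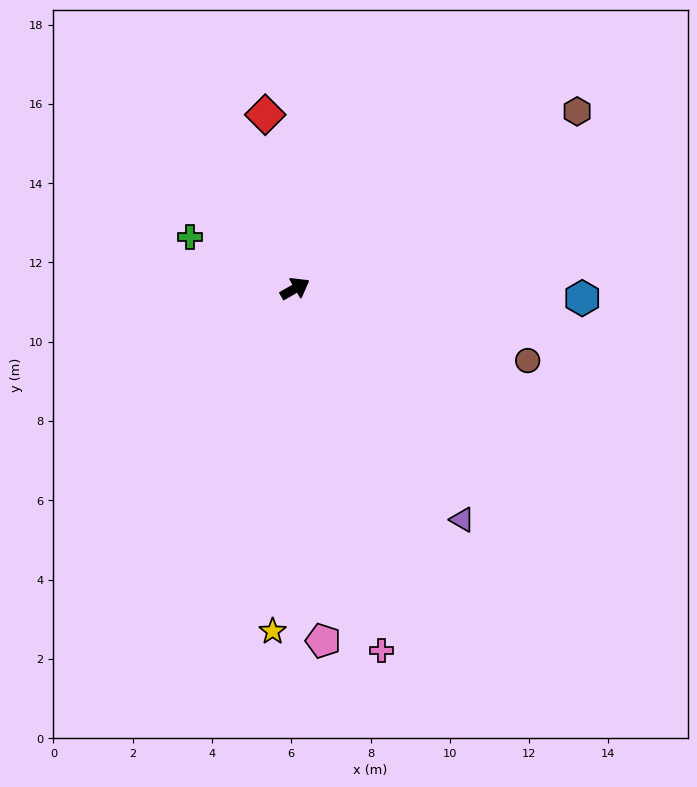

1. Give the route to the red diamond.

turn left 70°, forward 4.4 m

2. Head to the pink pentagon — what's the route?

turn right 115°, forward 8.9 m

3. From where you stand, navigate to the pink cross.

turn right 106°, forward 9.4 m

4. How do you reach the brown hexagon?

turn left 2°, forward 8.4 m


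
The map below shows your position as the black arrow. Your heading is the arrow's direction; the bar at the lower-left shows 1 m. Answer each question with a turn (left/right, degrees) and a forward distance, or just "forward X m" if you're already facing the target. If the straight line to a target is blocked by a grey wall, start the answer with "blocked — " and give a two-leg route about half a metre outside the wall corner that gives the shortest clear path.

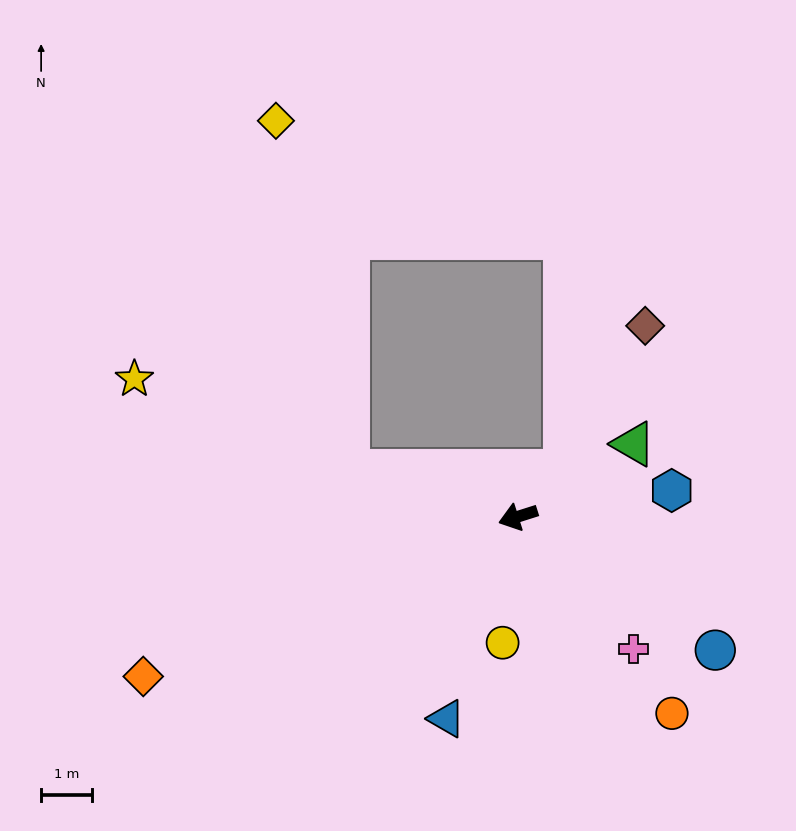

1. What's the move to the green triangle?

turn right 165°, forward 2.7 m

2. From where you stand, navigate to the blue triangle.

turn left 53°, forward 4.2 m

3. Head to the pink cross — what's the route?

turn left 113°, forward 3.4 m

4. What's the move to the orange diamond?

turn left 5°, forward 8.0 m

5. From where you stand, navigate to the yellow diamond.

blocked — turn right 33°, forward 3.4 m, then turn right 63°, forward 7.0 m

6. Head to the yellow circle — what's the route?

turn left 65°, forward 2.5 m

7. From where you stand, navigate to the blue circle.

turn left 128°, forward 4.7 m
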